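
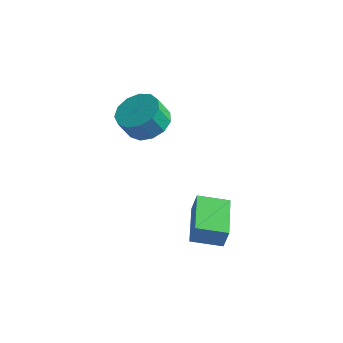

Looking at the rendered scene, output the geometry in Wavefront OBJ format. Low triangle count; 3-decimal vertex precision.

v 1.68 -1.72 -0.814
v 1.931 -1.72 0.164
v 0.72 -0.006 -0.569
v 0.971 -0.005 0.409
v 2.829 -1.035 -1.109
v 3.08 -1.034 -0.131
v 1.869 0.68 -0.864
v 2.12 0.68 0.114
v -2.378 1.684 2.245
v -1.425 1.354 2.396
v -1.729 0.927 3.385
v -2.682 1.256 3.235
v -1.449 1.884 2.617
v -1.753 1.456 3.606
v -1.769 2.35 2.72
v -2.073 1.923 3.71
v -2.282 2.605 2.672
v -2.586 2.178 3.662
v -2.826 2.567 2.489
v -3.129 2.14 3.479
v -3.227 2.249 2.229
v -3.531 1.822 3.218
v -3.359 1.751 1.973
v -3.663 1.324 2.963
v -3.179 1.232 1.804
v -3.483 0.805 2.794
v -2.745 0.856 1.775
v -3.049 0.429 2.765
v -2.195 0.743 1.895
v -2.499 0.316 2.885
v -1.702 0.929 2.127
v -2.006 0.501 3.116
f 2 4 1
f 5 2 1
f 1 4 3
f 3 5 1
f 2 8 4
f 6 2 5
f 6 8 2
f 4 8 3
f 7 5 3
f 3 8 7
f 7 6 5
f 8 6 7
f 10 9 13
f 10 13 11
f 11 13 14
f 11 14 12
f 13 9 15
f 13 15 14
f 14 15 16
f 14 16 12
f 15 9 17
f 15 17 16
f 16 17 18
f 16 18 12
f 17 9 19
f 17 19 18
f 18 19 20
f 18 20 12
f 19 9 21
f 19 21 20
f 20 21 22
f 20 22 12
f 21 9 23
f 21 23 22
f 22 23 24
f 22 24 12
f 23 9 25
f 23 25 24
f 24 25 26
f 24 26 12
f 25 9 27
f 25 27 26
f 26 27 28
f 26 28 12
f 27 9 29
f 27 29 28
f 28 29 30
f 28 30 12
f 29 9 31
f 29 31 30
f 30 31 32
f 30 32 12
f 31 9 10
f 31 10 32
f 32 10 11
f 32 11 12



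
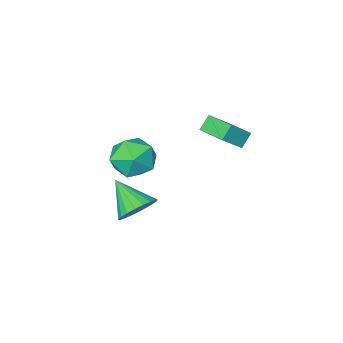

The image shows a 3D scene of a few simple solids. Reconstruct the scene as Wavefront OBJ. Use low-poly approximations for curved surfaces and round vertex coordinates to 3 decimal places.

v 2.291 1.072 2.85
v 3.387 0.71 2.489
v 1.993 -0.67 3.691
v 3.089 -1.032 3.33
v 2.983 -0.182 4.184
v 3.168 0.895 3.664
v 2.212 -0.855 2.516
v 2.397 0.222 1.996
v 3.338 -0.481 2.283
v 3.815 -0.065 3.313
v 1.565 0.105 2.867
v 2.042 0.521 3.897
v 1.88 -1.045 -1.554
v 2.74 -1.3 -2.099
v 2.16 -2.595 -0.386
v 2.903 -1.038 -1.79
v 2.889 -0.777 -1.44
v 2.7 -0.563 -1.11
v 2.369 -0.432 -0.856
v 1.954 -0.407 -0.723
v 1.526 -0.492 -0.734
v 1.159 -0.673 -0.886
v 0.917 -0.919 -1.154
v 0.841 -1.186 -1.491
v 0.945 -1.429 -1.838
v 1.21 -1.606 -2.137
v 1.591 -1.685 -2.334
v 2.022 -1.654 -2.397
v 2.429 -1.518 -2.313
v -3.572 -2.058 1.738
v -2.52 -2.095 2.661
v -3.746 -0.398 2.003
v -2.694 -0.435 2.926
v -2.966 -1.885 1.054
v -1.914 -1.922 1.977
v -3.14 -0.225 1.319
v -2.088 -0.262 2.242
f 1 12 6
f 1 6 2
f 1 2 8
f 1 8 11
f 1 11 12
f 2 6 10
f 6 12 5
f 12 11 3
f 11 8 7
f 8 2 9
f 4 10 5
f 4 5 3
f 4 3 7
f 4 7 9
f 4 9 10
f 5 10 6
f 3 5 12
f 7 3 11
f 9 7 8
f 10 9 2
f 14 13 16
f 14 16 15
f 16 13 17
f 16 17 15
f 17 13 18
f 17 18 15
f 18 13 19
f 18 19 15
f 19 13 20
f 19 20 15
f 20 13 21
f 20 21 15
f 21 13 22
f 21 22 15
f 22 13 23
f 22 23 15
f 23 13 24
f 23 24 15
f 24 13 25
f 24 25 15
f 25 13 26
f 25 26 15
f 26 13 27
f 26 27 15
f 27 13 28
f 27 28 15
f 28 13 29
f 28 29 15
f 29 13 14
f 29 14 15
f 31 33 30
f 34 31 30
f 30 33 32
f 32 34 30
f 31 37 33
f 35 31 34
f 35 37 31
f 33 37 32
f 36 34 32
f 32 37 36
f 36 35 34
f 37 35 36



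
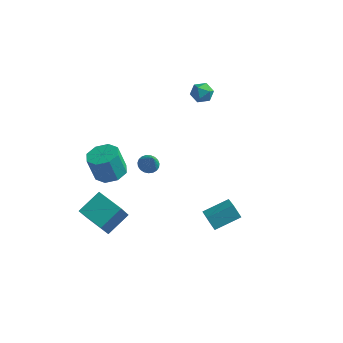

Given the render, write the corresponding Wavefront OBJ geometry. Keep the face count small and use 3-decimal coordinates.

v -1.476 -2.83 -0.13
v -0.816 -3.442 0.002
v -1.223 -3.562 1.483
v -1.884 -2.95 1.35
v -0.601 -2.789 0.114
v -1.008 -2.909 1.594
v -0.899 -2.16 0.083
v -1.306 -2.28 1.563
v -1.535 -1.924 -0.073
v -1.942 -2.043 1.407
v -2.137 -2.218 -0.263
v -2.544 -2.338 1.218
v -2.352 -2.871 -0.374
v -2.759 -2.991 1.106
v -2.054 -3.5 -0.343
v -2.461 -3.62 1.137
v -1.418 -3.737 -0.187
v -1.825 -3.856 1.293
v -2.833 -3.139 -4.298
v -2.834 -4.04 -2.881
v -2.196 -1.919 -3.522
v -2.197 -2.82 -2.105
v -1.323 -3.7 -4.655
v -1.324 -4.601 -3.238
v -0.686 -2.48 -3.879
v -0.687 -3.381 -2.462
v 3.93 -1.785 -4.083
v 3.422 -1.614 -3.397
v 3.23 -0.622 -4.891
v 2.722 -0.451 -4.206
v 5.018 -0.749 -3.534
v 4.51 -0.578 -2.849
v 4.318 0.414 -4.343
v 3.81 0.585 -3.657
v 0.515 3.845 2.34
v 0.929 4.263 1.953
v 1.191 2.957 2.107
v 1.605 3.375 1.72
v 1.582 3.453 2.419
v 1.164 4.001 2.564
v 0.956 3.219 1.496
v 0.538 3.767 1.641
v 1.202 3.876 1.431
v 1.589 4.02 2.002
v 0.531 3.2 2.058
v 0.918 3.344 2.629
v 0.45 -2.369 0.853
v 0.985 -2.253 0.662
v 0.89 -2.771 1.847
v 0.926 -2.047 0.772
v 0.783 -1.896 0.896
v 0.584 -1.827 1.013
v 0.361 -1.852 1.101
v 0.153 -1.966 1.147
v -0.003 -2.15 1.142
v -0.081 -2.371 1.086
v -0.067 -2.592 0.991
v 0.036 -2.775 0.871
v 0.211 -2.887 0.749
v 0.427 -2.909 0.644
v 0.647 -2.838 0.575
v 0.833 -2.686 0.555
v 0.953 -2.479 0.585
f 2 1 5
f 2 5 3
f 3 5 6
f 3 6 4
f 5 1 7
f 5 7 6
f 6 7 8
f 6 8 4
f 7 1 9
f 7 9 8
f 8 9 10
f 8 10 4
f 9 1 11
f 9 11 10
f 10 11 12
f 10 12 4
f 11 1 13
f 11 13 12
f 12 13 14
f 12 14 4
f 13 1 15
f 13 15 14
f 14 15 16
f 14 16 4
f 15 1 17
f 15 17 16
f 16 17 18
f 16 18 4
f 17 1 2
f 17 2 18
f 18 2 3
f 18 3 4
f 20 22 19
f 23 20 19
f 19 22 21
f 21 23 19
f 20 26 22
f 24 20 23
f 24 26 20
f 22 26 21
f 25 23 21
f 21 26 25
f 25 24 23
f 26 24 25
f 28 30 27
f 31 28 27
f 27 30 29
f 29 31 27
f 28 34 30
f 32 28 31
f 32 34 28
f 30 34 29
f 33 31 29
f 29 34 33
f 33 32 31
f 34 32 33
f 35 46 40
f 35 40 36
f 35 36 42
f 35 42 45
f 35 45 46
f 36 40 44
f 40 46 39
f 46 45 37
f 45 42 41
f 42 36 43
f 38 44 39
f 38 39 37
f 38 37 41
f 38 41 43
f 38 43 44
f 39 44 40
f 37 39 46
f 41 37 45
f 43 41 42
f 44 43 36
f 48 47 50
f 48 50 49
f 50 47 51
f 50 51 49
f 51 47 52
f 51 52 49
f 52 47 53
f 52 53 49
f 53 47 54
f 53 54 49
f 54 47 55
f 54 55 49
f 55 47 56
f 55 56 49
f 56 47 57
f 56 57 49
f 57 47 58
f 57 58 49
f 58 47 59
f 58 59 49
f 59 47 60
f 59 60 49
f 60 47 61
f 60 61 49
f 61 47 62
f 61 62 49
f 62 47 63
f 62 63 49
f 63 47 48
f 63 48 49



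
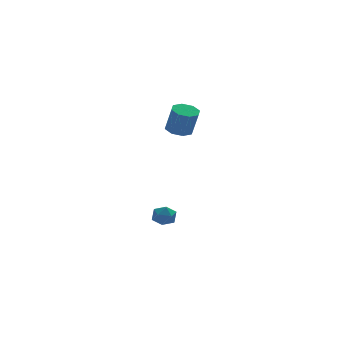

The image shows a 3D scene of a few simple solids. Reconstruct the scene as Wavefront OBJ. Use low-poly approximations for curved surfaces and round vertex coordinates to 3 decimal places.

v -0.202 -3.377 2.286
v 0.52 -3.342 2.18
v 0.743 -3.769 3.569
v 0.022 -3.803 3.674
v 0.307 -2.859 2.363
v 0.53 -3.286 3.752
v -0.204 -2.679 2.5
v 0.02 -3.106 3.889
v -0.713 -2.908 2.512
v -0.49 -3.335 3.901
v -0.923 -3.411 2.391
v -0.7 -3.838 3.78
v -0.71 -3.894 2.208
v -0.487 -4.321 3.597
v -0.2 -4.074 2.071
v 0.024 -4.501 3.46
v 0.31 -3.845 2.059
v 0.533 -4.272 3.448
v -1.293 -2.676 -3.272
v -1.077 -2.369 -3.856
v -0.623 -3.551 -3.484
v -0.407 -3.244 -4.068
v -0.228 -2.982 -3.451
v -0.642 -2.441 -3.32
v -1.058 -3.479 -4.02
v -1.472 -2.938 -3.889
v -0.932 -2.865 -4.318
v -0.418 -2.558 -3.966
v -1.282 -3.362 -3.374
v -0.768 -3.055 -3.022
f 2 1 5
f 2 5 3
f 3 5 6
f 3 6 4
f 5 1 7
f 5 7 6
f 6 7 8
f 6 8 4
f 7 1 9
f 7 9 8
f 8 9 10
f 8 10 4
f 9 1 11
f 9 11 10
f 10 11 12
f 10 12 4
f 11 1 13
f 11 13 12
f 12 13 14
f 12 14 4
f 13 1 15
f 13 15 14
f 14 15 16
f 14 16 4
f 15 1 17
f 15 17 16
f 16 17 18
f 16 18 4
f 17 1 2
f 17 2 18
f 18 2 3
f 18 3 4
f 19 30 24
f 19 24 20
f 19 20 26
f 19 26 29
f 19 29 30
f 20 24 28
f 24 30 23
f 30 29 21
f 29 26 25
f 26 20 27
f 22 28 23
f 22 23 21
f 22 21 25
f 22 25 27
f 22 27 28
f 23 28 24
f 21 23 30
f 25 21 29
f 27 25 26
f 28 27 20



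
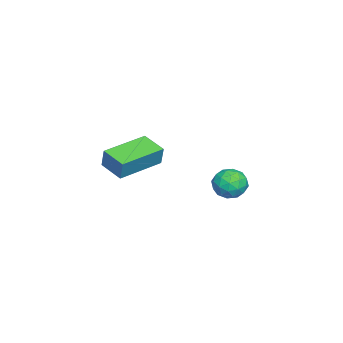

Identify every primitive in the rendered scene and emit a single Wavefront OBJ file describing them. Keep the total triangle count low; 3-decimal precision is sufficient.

v 0.067 -3.969 2.763
v 0.268 -3.814 3.595
v 0.642 -3.094 2.461
v 0.844 -2.939 3.293
v 1.636 -5.061 2.587
v 1.838 -4.906 3.419
v 2.212 -4.186 2.285
v 2.413 -4.031 3.117
v 3.521 0.744 3.251
v 4.109 0.864 3.578
v 3.671 -0.344 3.382
v 4.259 -0.224 3.709
v 3.664 -0.055 4.002
v 3.572 0.617 3.92
v 4.208 -0.097 3.04
v 4.116 0.575 2.958
v 4.534 0.345 3.447
v 4.198 0.37 4.042
v 3.582 0.15 2.918
v 3.246 0.175 3.513
v 3.802 0.899 3.403
v 3.978 -0.379 3.557
v 3.629 -0.28 3.729
v 3.974 -0.21 3.921
v 3.486 0.754 3.604
v 3.832 0.825 3.796
v 3.57 0.285 4.045
v 3.948 -0.305 3.164
v 4.294 -0.234 3.356
v 3.806 0.73 3.039
v 4.151 0.8 3.231
v 4.21 0.235 2.915
v 4.397 0.665 3.518
v 4.485 0.025 3.596
v 4.455 0.1 3.202
v 4.401 0.495 3.154
v 4.2 0.68 3.868
v 4.288 0.041 3.945
v 3.938 0.14 4.117
v 3.884 0.535 4.069
v 4.449 0.375 3.791
v 3.492 0.479 3.015
v 3.58 -0.16 3.092
v 3.896 -0.015 2.891
v 3.842 0.38 2.843
v 3.295 0.495 3.364
v 3.383 -0.145 3.442
v 3.379 0.025 3.806
v 3.325 0.42 3.758
v 3.331 0.145 3.169
f 2 4 1
f 5 2 1
f 1 4 3
f 3 5 1
f 2 8 4
f 6 2 5
f 6 8 2
f 4 8 3
f 7 5 3
f 3 8 7
f 7 6 5
f 8 6 7
f 9 46 25
f 46 20 49
f 25 49 14
f 46 49 25
f 9 25 21
f 25 14 26
f 21 26 10
f 25 26 21
f 9 21 30
f 21 10 31
f 30 31 16
f 21 31 30
f 9 30 42
f 30 16 45
f 42 45 19
f 30 45 42
f 9 42 46
f 42 19 50
f 46 50 20
f 42 50 46
f 10 26 37
f 26 14 40
f 37 40 18
f 26 40 37
f 14 49 27
f 49 20 48
f 27 48 13
f 49 48 27
f 20 50 47
f 50 19 43
f 47 43 11
f 50 43 47
f 19 45 44
f 45 16 32
f 44 32 15
f 45 32 44
f 16 31 36
f 31 10 33
f 36 33 17
f 31 33 36
f 12 38 24
f 38 18 39
f 24 39 13
f 38 39 24
f 12 24 22
f 24 13 23
f 22 23 11
f 24 23 22
f 12 22 29
f 22 11 28
f 29 28 15
f 22 28 29
f 12 29 34
f 29 15 35
f 34 35 17
f 29 35 34
f 12 34 38
f 34 17 41
f 38 41 18
f 34 41 38
f 13 39 27
f 39 18 40
f 27 40 14
f 39 40 27
f 11 23 47
f 23 13 48
f 47 48 20
f 23 48 47
f 15 28 44
f 28 11 43
f 44 43 19
f 28 43 44
f 17 35 36
f 35 15 32
f 36 32 16
f 35 32 36
f 18 41 37
f 41 17 33
f 37 33 10
f 41 33 37



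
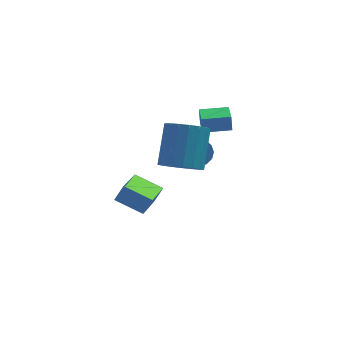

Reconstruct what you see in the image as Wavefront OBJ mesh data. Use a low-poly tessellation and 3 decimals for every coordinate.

v 1.086 3.144 0.025
v 1.045 3.215 0.831
v 1.117 4.12 -0.059
v 1.076 4.191 0.747
v 2.364 3.109 0.093
v 2.323 3.18 0.899
v 2.395 4.085 0.009
v 2.354 4.156 0.815
v 0.771 3.885 -1.697
v 1.441 4.045 -1.427
v 1.359 2.276 -0.173
v 0.689 2.115 -0.443
v 1.219 4.211 -1.207
v 1.136 2.442 0.047
v 0.894 4.303 -1.099
v 0.812 2.534 0.155
v 0.541 4.298 -1.128
v 0.459 2.529 0.126
v 0.241 4.199 -1.288
v 0.158 2.43 -0.034
v 0.062 4.028 -1.541
v -0.02 2.259 -0.287
v 0.046 3.824 -1.83
v -0.037 2.055 -0.576
v 0.196 3.634 -2.089
v 0.113 1.865 -0.835
v 0.477 3.501 -2.257
v 0.395 1.732 -1.003
v 0.826 3.456 -2.298
v 0.744 1.687 -1.044
v 1.163 3.509 -2.201
v 1.08 1.74 -0.946
v 1.409 3.649 -1.988
v 1.327 1.88 -0.734
v 1.51 3.842 -1.709
v 1.427 2.073 -0.455
v -2.801 2.313 -3.398
v -2.384 2.459 -2.648
v -2.141 4.085 -4.109
v -1.724 4.231 -3.36
v -1.636 1.669 -3.92
v -1.219 1.815 -3.171
v -0.976 3.441 -4.632
v -0.559 3.587 -3.882
v -0.221 0.137 0.251
v 0.701 -0.165 0.243
v 1.142 1.14 1.801
v 0.221 1.443 1.809
v 0.706 0.165 -0.035
v 1.147 1.47 1.523
v 0.527 0.49 -0.256
v 0.969 1.795 1.302
v 0.201 0.745 -0.377
v 0.642 2.05 1.181
v -0.21 0.879 -0.374
v 0.232 2.185 1.184
v -0.622 0.867 -0.247
v -0.181 2.172 1.312
v -0.955 0.71 -0.021
v -0.514 2.015 1.537
v -1.142 0.44 0.259
v -0.701 1.745 1.817
v -1.147 0.11 0.537
v -0.706 1.415 2.095
v -0.969 -0.215 0.758
v -0.527 1.09 2.316
v -0.642 -0.47 0.879
v -0.201 0.835 2.437
v -0.232 -0.605 0.876
v 0.21 0.701 2.434
v 0.181 -0.592 0.748
v 0.622 0.713 2.307
v 0.514 -0.435 0.523
v 0.955 0.87 2.081
f 2 4 1
f 5 2 1
f 1 4 3
f 3 5 1
f 2 8 4
f 6 2 5
f 6 8 2
f 4 8 3
f 7 5 3
f 3 8 7
f 7 6 5
f 8 6 7
f 10 9 13
f 10 13 11
f 11 13 14
f 11 14 12
f 13 9 15
f 13 15 14
f 14 15 16
f 14 16 12
f 15 9 17
f 15 17 16
f 16 17 18
f 16 18 12
f 17 9 19
f 17 19 18
f 18 19 20
f 18 20 12
f 19 9 21
f 19 21 20
f 20 21 22
f 20 22 12
f 21 9 23
f 21 23 22
f 22 23 24
f 22 24 12
f 23 9 25
f 23 25 24
f 24 25 26
f 24 26 12
f 25 9 27
f 25 27 26
f 26 27 28
f 26 28 12
f 27 9 29
f 27 29 28
f 28 29 30
f 28 30 12
f 29 9 31
f 29 31 30
f 30 31 32
f 30 32 12
f 31 9 33
f 31 33 32
f 32 33 34
f 32 34 12
f 33 9 35
f 33 35 34
f 34 35 36
f 34 36 12
f 35 9 10
f 35 10 36
f 36 10 11
f 36 11 12
f 38 40 37
f 41 38 37
f 37 40 39
f 39 41 37
f 38 44 40
f 42 38 41
f 42 44 38
f 40 44 39
f 43 41 39
f 39 44 43
f 43 42 41
f 44 42 43
f 46 45 49
f 46 49 47
f 47 49 50
f 47 50 48
f 49 45 51
f 49 51 50
f 50 51 52
f 50 52 48
f 51 45 53
f 51 53 52
f 52 53 54
f 52 54 48
f 53 45 55
f 53 55 54
f 54 55 56
f 54 56 48
f 55 45 57
f 55 57 56
f 56 57 58
f 56 58 48
f 57 45 59
f 57 59 58
f 58 59 60
f 58 60 48
f 59 45 61
f 59 61 60
f 60 61 62
f 60 62 48
f 61 45 63
f 61 63 62
f 62 63 64
f 62 64 48
f 63 45 65
f 63 65 64
f 64 65 66
f 64 66 48
f 65 45 67
f 65 67 66
f 66 67 68
f 66 68 48
f 67 45 69
f 67 69 68
f 68 69 70
f 68 70 48
f 69 45 71
f 69 71 70
f 70 71 72
f 70 72 48
f 71 45 73
f 71 73 72
f 72 73 74
f 72 74 48
f 73 45 46
f 73 46 74
f 74 46 47
f 74 47 48



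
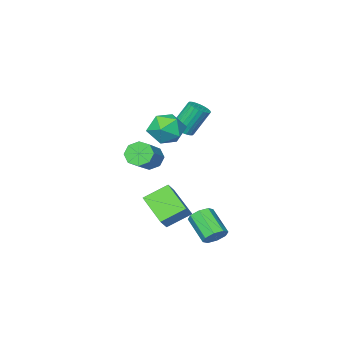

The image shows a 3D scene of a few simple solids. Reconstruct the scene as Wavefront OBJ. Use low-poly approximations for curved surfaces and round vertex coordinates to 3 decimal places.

v 1.282 3.079 -3.94
v 1.909 2.813 -4.228
v 1.786 1.375 -3.168
v 1.158 1.641 -2.88
v 2 3.139 -3.774
v 1.877 1.702 -2.715
v 1.67 3.43 -3.417
v 1.547 1.993 -2.358
v 1.113 3.516 -3.367
v 0.99 2.078 -2.307
v 0.654 3.345 -3.652
v 0.531 1.907 -2.592
v 0.563 3.018 -4.105
v 0.44 1.581 -3.046
v 0.893 2.727 -4.462
v 0.77 1.29 -3.403
v 1.45 2.642 -4.513
v 1.327 1.204 -3.453
v 2.558 1.681 3.195
v 3.277 1.012 2.646
v 1.943 0.248 4.134
v 2.662 -0.421 3.585
v 3.048 0.337 4.321
v 3.429 1.223 3.741
v 1.791 0.037 3.039
v 2.172 0.923 2.459
v 2.803 -0.003 2.55
v 3.58 0.182 3.342
v 1.64 1.078 3.438
v 2.417 1.263 4.23
v 0.705 -3.475 -0.686
v 0.991 -3.109 -1.398
v 2.301 -2.279 -0.446
v 2.015 -2.645 0.266
v 0.542 -2.748 -1.095
v 1.852 -1.918 -0.143
v 0.189 -2.813 -0.553
v 1.499 -1.983 0.399
v 0.138 -3.266 -0.088
v 1.448 -2.436 0.864
v 0.419 -3.841 0.026
v 1.729 -3.011 0.978
v 0.868 -4.202 -0.277
v 2.178 -3.372 0.675
v 1.221 -4.137 -0.819
v 2.531 -3.307 0.133
v 1.272 -3.684 -1.284
v 2.582 -2.854 -0.332
v -0.191 -1.713 1.813
v 0.242 -2.133 2.148
v -0.556 -1.667 3.762
v -0.989 -1.247 3.427
v 0.38 -1.902 2.15
v -0.417 -1.436 3.764
v 0.432 -1.642 2.1
v -0.365 -1.177 3.715
v 0.389 -1.394 2.007
v -0.409 -0.928 3.622
v 0.257 -1.193 1.884
v -0.54 -0.728 3.499
v 0.057 -1.072 1.751
v -0.74 -0.606 3.365
v -0.18 -1.049 1.626
v -0.978 -0.583 3.241
v -0.42 -1.126 1.531
v -1.217 -0.66 3.145
v -0.624 -1.293 1.478
v -1.422 -0.827 3.092
v -0.763 -1.524 1.476
v -1.56 -1.058 3.09
v -0.815 -1.783 1.525
v -1.612 -1.318 3.14
v -0.771 -2.032 1.618
v -1.569 -1.566 3.233
v -0.64 -2.232 1.741
v -1.437 -1.767 3.356
v -0.44 -2.354 1.875
v -1.237 -1.888 3.489
v -0.202 -2.377 1.999
v -1 -1.911 3.614
v 0.037 -2.3 2.095
v -0.76 -1.834 3.709
v 2.334 2.46 -2.179
v 2.106 0.606 -1.219
v 2.921 2.733 -1.511
v 2.693 0.879 -0.551
v 3.547 1.881 -3.009
v 3.319 0.027 -2.049
v 4.134 2.154 -2.341
v 3.906 0.3 -1.381
f 2 1 5
f 2 5 3
f 3 5 6
f 3 6 4
f 5 1 7
f 5 7 6
f 6 7 8
f 6 8 4
f 7 1 9
f 7 9 8
f 8 9 10
f 8 10 4
f 9 1 11
f 9 11 10
f 10 11 12
f 10 12 4
f 11 1 13
f 11 13 12
f 12 13 14
f 12 14 4
f 13 1 15
f 13 15 14
f 14 15 16
f 14 16 4
f 15 1 17
f 15 17 16
f 16 17 18
f 16 18 4
f 17 1 2
f 17 2 18
f 18 2 3
f 18 3 4
f 19 30 24
f 19 24 20
f 19 20 26
f 19 26 29
f 19 29 30
f 20 24 28
f 24 30 23
f 30 29 21
f 29 26 25
f 26 20 27
f 22 28 23
f 22 23 21
f 22 21 25
f 22 25 27
f 22 27 28
f 23 28 24
f 21 23 30
f 25 21 29
f 27 25 26
f 28 27 20
f 32 31 35
f 32 35 33
f 33 35 36
f 33 36 34
f 35 31 37
f 35 37 36
f 36 37 38
f 36 38 34
f 37 31 39
f 37 39 38
f 38 39 40
f 38 40 34
f 39 31 41
f 39 41 40
f 40 41 42
f 40 42 34
f 41 31 43
f 41 43 42
f 42 43 44
f 42 44 34
f 43 31 45
f 43 45 44
f 44 45 46
f 44 46 34
f 45 31 47
f 45 47 46
f 46 47 48
f 46 48 34
f 47 31 32
f 47 32 48
f 48 32 33
f 48 33 34
f 50 49 53
f 50 53 51
f 51 53 54
f 51 54 52
f 53 49 55
f 53 55 54
f 54 55 56
f 54 56 52
f 55 49 57
f 55 57 56
f 56 57 58
f 56 58 52
f 57 49 59
f 57 59 58
f 58 59 60
f 58 60 52
f 59 49 61
f 59 61 60
f 60 61 62
f 60 62 52
f 61 49 63
f 61 63 62
f 62 63 64
f 62 64 52
f 63 49 65
f 63 65 64
f 64 65 66
f 64 66 52
f 65 49 67
f 65 67 66
f 66 67 68
f 66 68 52
f 67 49 69
f 67 69 68
f 68 69 70
f 68 70 52
f 69 49 71
f 69 71 70
f 70 71 72
f 70 72 52
f 71 49 73
f 71 73 72
f 72 73 74
f 72 74 52
f 73 49 75
f 73 75 74
f 74 75 76
f 74 76 52
f 75 49 77
f 75 77 76
f 76 77 78
f 76 78 52
f 77 49 79
f 77 79 78
f 78 79 80
f 78 80 52
f 79 49 81
f 79 81 80
f 80 81 82
f 80 82 52
f 81 49 50
f 81 50 82
f 82 50 51
f 82 51 52
f 84 86 83
f 87 84 83
f 83 86 85
f 85 87 83
f 84 90 86
f 88 84 87
f 88 90 84
f 86 90 85
f 89 87 85
f 85 90 89
f 89 88 87
f 90 88 89



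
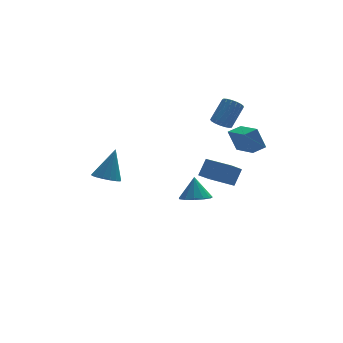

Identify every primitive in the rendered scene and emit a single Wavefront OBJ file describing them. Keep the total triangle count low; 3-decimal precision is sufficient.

v 2.693 -0.832 1.895
v 2.301 -0.52 3.127
v 2.363 0.796 1.377
v 1.971 1.108 2.609
v 3.489 -0.608 2.091
v 3.097 -0.296 3.323
v 3.159 1.02 1.573
v 2.767 1.332 2.805
v 0.907 3.259 -3.39
v 1.562 2.63 -3.187
v 0.993 3.781 -2.05
v 1.813 3.053 -3.368
v 1.777 3.541 -3.556
v 1.465 3.939 -3.691
v 0.975 4.121 -3.73
v 0.464 4.03 -3.662
v 0.093 3.694 -3.507
v -0.019 3.219 -3.315
v 0.162 2.758 -3.146
v 0.58 2.455 -3.055
v 1.102 2.407 -3.07
v 2.403 3.504 2.026
v 2.878 3.546 1.599
v 3.792 4.258 2.687
v 3.317 4.216 3.114
v 2.721 3.807 1.56
v 3.636 4.519 2.649
v 2.491 3.998 1.628
v 3.406 4.71 2.717
v 2.241 4.076 1.787
v 3.156 4.788 2.876
v 2.028 4.023 2.001
v 2.943 4.735 3.089
v 1.901 3.851 2.22
v 2.816 4.563 3.309
v 1.889 3.599 2.395
v 2.803 4.311 3.484
v 1.994 3.326 2.485
v 2.909 4.038 3.574
v 2.193 3.094 2.47
v 3.108 3.806 3.559
v 2.44 2.955 2.353
v 3.355 3.667 3.442
v 2.679 2.943 2.161
v 3.593 3.655 3.25
v 2.854 3.058 1.938
v 3.768 3.77 3.027
v 2.926 3.276 1.735
v 3.84 3.988 2.824
v 2.63 1.854 -1.963
v 1.9 1.431 -1.337
v 1.677 3.342 -2.068
v 0.947 2.919 -1.442
v 3.193 2.281 -1.018
v 2.463 1.858 -0.392
v 2.24 3.769 -1.123
v 1.51 3.346 -0.497
v -4.261 2.567 -0.638
v -3.545 2.777 -0.978
v -3.579 3.113 1.138
v -3.758 3.106 -0.997
v -4.086 3.312 -0.934
v -4.455 3.347 -0.803
v -4.779 3.204 -0.635
v -4.984 2.914 -0.467
v -5.024 2.546 -0.339
v -4.889 2.182 -0.279
v -4.611 1.907 -0.301
v -4.252 1.783 -0.401
v -3.895 1.838 -0.555
v -3.623 2.061 -0.729
v -3.496 2.4 -0.881
f 2 4 1
f 5 2 1
f 1 4 3
f 3 5 1
f 2 8 4
f 6 2 5
f 6 8 2
f 4 8 3
f 7 5 3
f 3 8 7
f 7 6 5
f 8 6 7
f 10 9 12
f 10 12 11
f 12 9 13
f 12 13 11
f 13 9 14
f 13 14 11
f 14 9 15
f 14 15 11
f 15 9 16
f 15 16 11
f 16 9 17
f 16 17 11
f 17 9 18
f 17 18 11
f 18 9 19
f 18 19 11
f 19 9 20
f 19 20 11
f 20 9 21
f 20 21 11
f 21 9 10
f 21 10 11
f 23 22 26
f 23 26 24
f 24 26 27
f 24 27 25
f 26 22 28
f 26 28 27
f 27 28 29
f 27 29 25
f 28 22 30
f 28 30 29
f 29 30 31
f 29 31 25
f 30 22 32
f 30 32 31
f 31 32 33
f 31 33 25
f 32 22 34
f 32 34 33
f 33 34 35
f 33 35 25
f 34 22 36
f 34 36 35
f 35 36 37
f 35 37 25
f 36 22 38
f 36 38 37
f 37 38 39
f 37 39 25
f 38 22 40
f 38 40 39
f 39 40 41
f 39 41 25
f 40 22 42
f 40 42 41
f 41 42 43
f 41 43 25
f 42 22 44
f 42 44 43
f 43 44 45
f 43 45 25
f 44 22 46
f 44 46 45
f 45 46 47
f 45 47 25
f 46 22 48
f 46 48 47
f 47 48 49
f 47 49 25
f 48 22 23
f 48 23 49
f 49 23 24
f 49 24 25
f 51 53 50
f 54 51 50
f 50 53 52
f 52 54 50
f 51 57 53
f 55 51 54
f 55 57 51
f 53 57 52
f 56 54 52
f 52 57 56
f 56 55 54
f 57 55 56
f 59 58 61
f 59 61 60
f 61 58 62
f 61 62 60
f 62 58 63
f 62 63 60
f 63 58 64
f 63 64 60
f 64 58 65
f 64 65 60
f 65 58 66
f 65 66 60
f 66 58 67
f 66 67 60
f 67 58 68
f 67 68 60
f 68 58 69
f 68 69 60
f 69 58 70
f 69 70 60
f 70 58 71
f 70 71 60
f 71 58 72
f 71 72 60
f 72 58 59
f 72 59 60



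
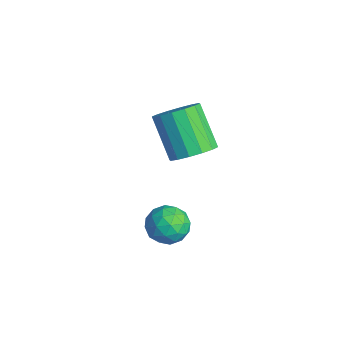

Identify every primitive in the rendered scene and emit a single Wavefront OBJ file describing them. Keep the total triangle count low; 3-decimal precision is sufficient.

v -3.103 -0.982 1.948
v -2.35 -0.955 2.605
v -3.743 -1.111 4.209
v -4.497 -1.138 3.552
v -2.485 -0.46 2.536
v -3.879 -0.616 4.14
v -2.786 -0.105 2.309
v -4.18 -0.261 3.913
v -3.172 0.015 1.986
v -4.565 -0.141 3.589
v -3.54 -0.132 1.652
v -4.933 -0.289 3.256
v -3.79 -0.507 1.398
v -5.183 -0.663 3.002
v -3.857 -1.009 1.291
v -5.25 -1.165 2.895
v -3.721 -1.504 1.36
v -5.115 -1.66 2.964
v -3.42 -1.859 1.587
v -4.814 -2.015 3.191
v -3.035 -1.979 1.911
v -4.428 -2.135 3.514
v -2.667 -1.831 2.244
v -4.06 -1.988 3.848
v -2.417 -1.457 2.498
v -3.81 -1.613 4.102
v 0.689 -2.802 1.163
v 1.09 -3.435 1.668
v -0.57 -3.545 1.232
v -0.169 -4.178 1.737
v -0.312 -3.352 2.077
v 0.466 -2.893 2.034
v 0.054 -4.087 0.866
v 0.832 -3.628 0.823
v 0.698 -4.229 1.485
v 0.471 -3.776 2.233
v 0.049 -3.204 0.667
v -0.178 -2.751 1.415
v 1 -3.054 1.409
v -0.48 -3.926 1.491
v -0.564 -3.441 1.69
v -0.328 -3.813 1.987
v 0.633 -2.735 1.625
v 0.869 -3.107 1.922
v 0.045 -3.058 2.162
v -0.349 -3.873 0.978
v -0.113 -4.245 1.275
v 0.848 -3.167 0.913
v 1.084 -3.539 1.21
v 0.475 -3.922 0.738
v 1.005 -3.892 1.598
v 0.265 -4.329 1.639
v 0.397 -4.275 1.127
v 0.854 -4.005 1.102
v 0.872 -3.626 2.039
v 0.132 -4.062 2.079
v 0.048 -3.577 2.279
v 0.505 -3.307 2.254
v 0.642 -4.092 1.931
v 0.388 -2.918 0.821
v -0.352 -3.354 0.861
v 0.015 -3.673 0.646
v 0.472 -3.403 0.621
v 0.255 -2.651 1.261
v -0.485 -3.088 1.302
v -0.334 -2.975 1.798
v 0.123 -2.705 1.773
v -0.122 -2.888 0.969
f 2 1 5
f 2 5 3
f 3 5 6
f 3 6 4
f 5 1 7
f 5 7 6
f 6 7 8
f 6 8 4
f 7 1 9
f 7 9 8
f 8 9 10
f 8 10 4
f 9 1 11
f 9 11 10
f 10 11 12
f 10 12 4
f 11 1 13
f 11 13 12
f 12 13 14
f 12 14 4
f 13 1 15
f 13 15 14
f 14 15 16
f 14 16 4
f 15 1 17
f 15 17 16
f 16 17 18
f 16 18 4
f 17 1 19
f 17 19 18
f 18 19 20
f 18 20 4
f 19 1 21
f 19 21 20
f 20 21 22
f 20 22 4
f 21 1 23
f 21 23 22
f 22 23 24
f 22 24 4
f 23 1 25
f 23 25 24
f 24 25 26
f 24 26 4
f 25 1 2
f 25 2 26
f 26 2 3
f 26 3 4
f 27 64 43
f 64 38 67
f 43 67 32
f 64 67 43
f 27 43 39
f 43 32 44
f 39 44 28
f 43 44 39
f 27 39 48
f 39 28 49
f 48 49 34
f 39 49 48
f 27 48 60
f 48 34 63
f 60 63 37
f 48 63 60
f 27 60 64
f 60 37 68
f 64 68 38
f 60 68 64
f 28 44 55
f 44 32 58
f 55 58 36
f 44 58 55
f 32 67 45
f 67 38 66
f 45 66 31
f 67 66 45
f 38 68 65
f 68 37 61
f 65 61 29
f 68 61 65
f 37 63 62
f 63 34 50
f 62 50 33
f 63 50 62
f 34 49 54
f 49 28 51
f 54 51 35
f 49 51 54
f 30 56 42
f 56 36 57
f 42 57 31
f 56 57 42
f 30 42 40
f 42 31 41
f 40 41 29
f 42 41 40
f 30 40 47
f 40 29 46
f 47 46 33
f 40 46 47
f 30 47 52
f 47 33 53
f 52 53 35
f 47 53 52
f 30 52 56
f 52 35 59
f 56 59 36
f 52 59 56
f 31 57 45
f 57 36 58
f 45 58 32
f 57 58 45
f 29 41 65
f 41 31 66
f 65 66 38
f 41 66 65
f 33 46 62
f 46 29 61
f 62 61 37
f 46 61 62
f 35 53 54
f 53 33 50
f 54 50 34
f 53 50 54
f 36 59 55
f 59 35 51
f 55 51 28
f 59 51 55



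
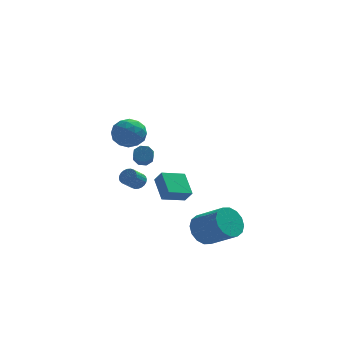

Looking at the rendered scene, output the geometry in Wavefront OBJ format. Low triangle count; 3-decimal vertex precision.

v -0.782 1.951 -3.756
v -1.175 3.405 -2.826
v -1.208 2.325 -4.519
v -1.601 3.778 -3.588
v 0.621 2.622 -4.212
v 0.228 4.075 -3.281
v 0.195 2.995 -4.974
v -0.198 4.449 -4.044
v -2.58 3.316 -3.478
v -2.226 3.511 -3.021
v -2.825 2.879 -2.286
v -3.18 2.684 -2.742
v -2.398 3.676 -3.02
v -2.997 3.043 -2.285
v -2.598 3.785 -3.088
v -3.197 3.153 -2.353
v -2.795 3.824 -3.216
v -3.394 3.191 -2.481
v -2.96 3.785 -3.383
v -3.559 3.152 -2.648
v -3.066 3.675 -3.565
v -3.665 3.042 -2.83
v -3.099 3.51 -3.734
v -3.698 2.877 -2.999
v -3.053 3.316 -3.863
v -3.652 2.683 -3.128
v -2.935 3.121 -3.934
v -3.534 2.489 -3.199
v -2.763 2.957 -3.935
v -3.362 2.324 -3.2
v -2.563 2.847 -3.867
v -3.162 2.215 -3.132
v -2.366 2.809 -3.739
v -2.965 2.176 -3.004
v -2.201 2.848 -3.572
v -2.8 2.215 -2.837
v -2.095 2.958 -3.39
v -2.694 2.325 -2.655
v -2.062 3.123 -3.221
v -2.661 2.49 -2.486
v -2.108 3.317 -3.092
v -2.707 2.684 -2.357
v -4.107 -1.9 2.968
v -3.428 -1.58 2.217
v -2.812 -2.64 3.823
v -2.133 -2.32 3.072
v -2.587 -1.607 3.715
v -3.387 -1.15 3.187
v -2.853 -3.07 2.853
v -3.653 -2.613 2.325
v -2.653 -2.303 2.146
v -2.488 -1.4 2.679
v -3.752 -2.82 3.361
v -3.587 -1.917 3.894
v -3.881 -1.675 2.518
v -2.359 -2.545 3.522
v -2.626 -2.126 3.901
v -2.227 -1.938 3.459
v -3.857 -1.423 3.088
v -3.458 -1.235 2.646
v -2.964 -1.251 3.527
v -2.782 -2.985 3.394
v -2.383 -2.797 2.952
v -4.013 -2.282 2.581
v -3.614 -2.094 2.139
v -3.276 -2.969 2.513
v -3.026 -1.912 2.034
v -2.266 -2.347 2.536
v -2.689 -2.788 2.408
v -3.159 -2.519 2.097
v -2.93 -1.381 2.347
v -2.169 -1.816 2.85
v -2.436 -1.397 3.228
v -2.906 -1.128 2.918
v -2.474 -1.806 2.305
v -4.071 -2.404 3.19
v -3.31 -2.839 3.693
v -3.334 -3.092 3.122
v -3.804 -2.823 2.812
v -3.974 -1.873 3.504
v -3.214 -2.308 4.006
v -3.081 -1.701 3.943
v -3.551 -1.432 3.632
v -3.766 -2.414 3.735
v 0.998 -3.087 -4.21
v 1.383 -3.554 -5.105
v 2.787 -4.62 -3.944
v 2.402 -4.153 -3.05
v 1.686 -3.088 -5.043
v 3.09 -4.154 -3.883
v 1.804 -2.622 -4.758
v 3.208 -3.687 -3.598
v 1.707 -2.28 -4.326
v 3.11 -3.346 -3.166
v 1.419 -2.155 -3.863
v 2.823 -3.221 -2.703
v 1.019 -2.28 -3.494
v 2.423 -3.345 -2.333
v 0.613 -2.62 -3.316
v 2.017 -3.686 -2.155
v 0.31 -3.086 -3.377
v 1.714 -4.152 -2.217
v 0.192 -3.553 -3.662
v 1.596 -4.618 -2.502
v 0.29 -3.894 -4.094
v 1.693 -4.96 -2.934
v 0.577 -4.019 -4.557
v 1.981 -5.085 -3.397
v 0.977 -3.895 -4.927
v 2.381 -4.96 -3.766
v -2.261 2.201 -0.965
v -1.954 2.528 -0.538
v -1.972 1.486 0.273
v -2.279 1.159 -0.155
v -2.425 2.57 -0.494
v -2.442 1.528 0.316
v -2.8 2.395 -0.727
v -2.817 1.354 0.083
v -2.859 2.107 -1.099
v -2.877 1.065 -0.289
v -2.568 1.874 -1.393
v -2.586 0.832 -0.582
v -2.098 1.832 -1.436
v -2.115 0.79 -0.626
v -1.723 2.006 -1.203
v -1.74 0.965 -0.393
v -1.663 2.295 -0.831
v -1.681 1.253 -0.021
f 2 4 1
f 5 2 1
f 1 4 3
f 3 5 1
f 2 8 4
f 6 2 5
f 6 8 2
f 4 8 3
f 7 5 3
f 3 8 7
f 7 6 5
f 8 6 7
f 10 9 13
f 10 13 11
f 11 13 14
f 11 14 12
f 13 9 15
f 13 15 14
f 14 15 16
f 14 16 12
f 15 9 17
f 15 17 16
f 16 17 18
f 16 18 12
f 17 9 19
f 17 19 18
f 18 19 20
f 18 20 12
f 19 9 21
f 19 21 20
f 20 21 22
f 20 22 12
f 21 9 23
f 21 23 22
f 22 23 24
f 22 24 12
f 23 9 25
f 23 25 24
f 24 25 26
f 24 26 12
f 25 9 27
f 25 27 26
f 26 27 28
f 26 28 12
f 27 9 29
f 27 29 28
f 28 29 30
f 28 30 12
f 29 9 31
f 29 31 30
f 30 31 32
f 30 32 12
f 31 9 33
f 31 33 32
f 32 33 34
f 32 34 12
f 33 9 35
f 33 35 34
f 34 35 36
f 34 36 12
f 35 9 37
f 35 37 36
f 36 37 38
f 36 38 12
f 37 9 39
f 37 39 38
f 38 39 40
f 38 40 12
f 39 9 41
f 39 41 40
f 40 41 42
f 40 42 12
f 41 9 10
f 41 10 42
f 42 10 11
f 42 11 12
f 43 80 59
f 80 54 83
f 59 83 48
f 80 83 59
f 43 59 55
f 59 48 60
f 55 60 44
f 59 60 55
f 43 55 64
f 55 44 65
f 64 65 50
f 55 65 64
f 43 64 76
f 64 50 79
f 76 79 53
f 64 79 76
f 43 76 80
f 76 53 84
f 80 84 54
f 76 84 80
f 44 60 71
f 60 48 74
f 71 74 52
f 60 74 71
f 48 83 61
f 83 54 82
f 61 82 47
f 83 82 61
f 54 84 81
f 84 53 77
f 81 77 45
f 84 77 81
f 53 79 78
f 79 50 66
f 78 66 49
f 79 66 78
f 50 65 70
f 65 44 67
f 70 67 51
f 65 67 70
f 46 72 58
f 72 52 73
f 58 73 47
f 72 73 58
f 46 58 56
f 58 47 57
f 56 57 45
f 58 57 56
f 46 56 63
f 56 45 62
f 63 62 49
f 56 62 63
f 46 63 68
f 63 49 69
f 68 69 51
f 63 69 68
f 46 68 72
f 68 51 75
f 72 75 52
f 68 75 72
f 47 73 61
f 73 52 74
f 61 74 48
f 73 74 61
f 45 57 81
f 57 47 82
f 81 82 54
f 57 82 81
f 49 62 78
f 62 45 77
f 78 77 53
f 62 77 78
f 51 69 70
f 69 49 66
f 70 66 50
f 69 66 70
f 52 75 71
f 75 51 67
f 71 67 44
f 75 67 71
f 86 85 89
f 86 89 87
f 87 89 90
f 87 90 88
f 89 85 91
f 89 91 90
f 90 91 92
f 90 92 88
f 91 85 93
f 91 93 92
f 92 93 94
f 92 94 88
f 93 85 95
f 93 95 94
f 94 95 96
f 94 96 88
f 95 85 97
f 95 97 96
f 96 97 98
f 96 98 88
f 97 85 99
f 97 99 98
f 98 99 100
f 98 100 88
f 99 85 101
f 99 101 100
f 100 101 102
f 100 102 88
f 101 85 103
f 101 103 102
f 102 103 104
f 102 104 88
f 103 85 105
f 103 105 104
f 104 105 106
f 104 106 88
f 105 85 107
f 105 107 106
f 106 107 108
f 106 108 88
f 107 85 109
f 107 109 108
f 108 109 110
f 108 110 88
f 109 85 86
f 109 86 110
f 110 86 87
f 110 87 88
f 112 111 115
f 112 115 113
f 113 115 116
f 113 116 114
f 115 111 117
f 115 117 116
f 116 117 118
f 116 118 114
f 117 111 119
f 117 119 118
f 118 119 120
f 118 120 114
f 119 111 121
f 119 121 120
f 120 121 122
f 120 122 114
f 121 111 123
f 121 123 122
f 122 123 124
f 122 124 114
f 123 111 125
f 123 125 124
f 124 125 126
f 124 126 114
f 125 111 127
f 125 127 126
f 126 127 128
f 126 128 114
f 127 111 112
f 127 112 128
f 128 112 113
f 128 113 114



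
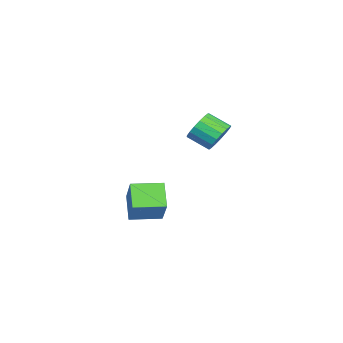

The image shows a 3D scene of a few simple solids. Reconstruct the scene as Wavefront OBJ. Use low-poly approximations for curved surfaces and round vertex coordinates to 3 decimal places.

v -0.709 -0.04 -3.864
v -1.781 -0.361 -2.85
v -1.205 1.48 -3.907
v -2.277 1.159 -2.893
v 0.517 0.401 -2.427
v -0.555 0.08 -1.413
v 0.021 1.921 -2.47
v -1.051 1.6 -1.456
v 0.69 4.465 2.46
v 1.506 4.435 2.698
v 1.285 3.385 3.319
v 0.47 3.415 3.08
v 1.325 4.648 2.994
v 1.105 3.597 3.615
v 1 4.819 3.168
v 0.779 3.768 3.789
v 0.603 4.909 3.179
v 0.383 3.858 3.8
v 0.226 4.897 3.026
v 0.006 3.847 3.647
v -0.044 4.787 2.743
v -0.264 3.736 3.364
v -0.146 4.602 2.395
v -0.366 3.552 3.016
v -0.057 4.387 2.062
v -0.277 3.336 2.683
v 0.204 4.189 1.82
v -0.017 3.139 2.441
v 0.576 4.055 1.724
v 0.355 3.004 2.345
v 0.974 4.014 1.797
v 0.753 2.964 2.418
v 1.307 4.077 2.022
v 1.087 3.027 2.643
v 1.499 4.229 2.347
v 1.279 3.179 2.968
f 2 4 1
f 5 2 1
f 1 4 3
f 3 5 1
f 2 8 4
f 6 2 5
f 6 8 2
f 4 8 3
f 7 5 3
f 3 8 7
f 7 6 5
f 8 6 7
f 10 9 13
f 10 13 11
f 11 13 14
f 11 14 12
f 13 9 15
f 13 15 14
f 14 15 16
f 14 16 12
f 15 9 17
f 15 17 16
f 16 17 18
f 16 18 12
f 17 9 19
f 17 19 18
f 18 19 20
f 18 20 12
f 19 9 21
f 19 21 20
f 20 21 22
f 20 22 12
f 21 9 23
f 21 23 22
f 22 23 24
f 22 24 12
f 23 9 25
f 23 25 24
f 24 25 26
f 24 26 12
f 25 9 27
f 25 27 26
f 26 27 28
f 26 28 12
f 27 9 29
f 27 29 28
f 28 29 30
f 28 30 12
f 29 9 31
f 29 31 30
f 30 31 32
f 30 32 12
f 31 9 33
f 31 33 32
f 32 33 34
f 32 34 12
f 33 9 35
f 33 35 34
f 34 35 36
f 34 36 12
f 35 9 10
f 35 10 36
f 36 10 11
f 36 11 12



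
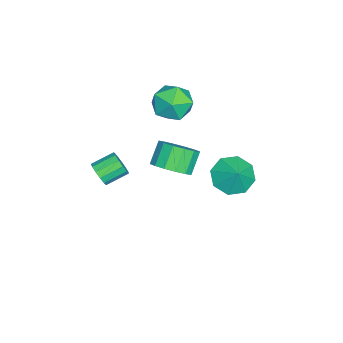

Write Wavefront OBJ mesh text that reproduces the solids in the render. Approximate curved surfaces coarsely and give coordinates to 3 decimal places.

v -2.722 -0.932 1.126
v -2.13 -0.017 1.031
v -1.61 -1.523 2.369
v -1.018 -0.608 2.274
v -2.021 -0.568 2.709
v -2.708 -0.202 1.94
v -1.032 -1.338 1.46
v -1.719 -0.972 0.691
v -1.085 -0.268 1.237
v -1.696 0.208 2.009
v -2.044 -1.748 1.391
v -2.655 -1.272 2.163
v 3.025 0.208 1.587
v 3.719 0.567 2.109
v 2.95 0.771 2.994
v 2.255 0.412 2.473
v 3.537 0.946 1.864
v 2.768 1.149 2.749
v 3.218 1.127 1.544
v 2.449 1.331 2.429
v 2.847 1.062 1.237
v 2.077 1.265 2.122
v 2.523 0.768 1.023
v 1.754 0.971 1.908
v 2.334 0.324 0.961
v 1.565 0.527 1.846
v 2.33 -0.151 1.066
v 1.561 0.053 1.951
v 2.512 -0.529 1.311
v 1.743 -0.326 2.196
v 2.831 -0.711 1.631
v 2.062 -0.507 2.516
v 3.203 -0.645 1.938
v 2.433 -0.442 2.823
v 3.526 -0.351 2.152
v 2.757 -0.148 3.037
v 3.715 0.093 2.214
v 2.946 0.296 3.099
v 3.886 -2.694 1.442
v 4.26 -2.715 1.936
v 3.708 -1.867 2.392
v 3.334 -1.846 1.898
v 4.41 -2.496 1.709
v 3.857 -1.648 2.164
v 4.393 -2.34 1.397
v 3.84 -1.491 1.852
v 4.215 -2.296 1.1
v 3.663 -1.448 1.555
v 3.933 -2.378 0.911
v 3.381 -1.53 1.366
v 3.636 -2.561 0.891
v 3.084 -1.713 1.346
v 3.419 -2.786 1.046
v 2.866 -1.938 1.501
v 3.35 -2.982 1.327
v 2.797 -2.134 1.782
v 3.451 -3.086 1.645
v 2.898 -2.238 2.1
v 3.69 -3.066 1.898
v 3.138 -2.218 2.353
v 3.992 -2.928 2.007
v 3.439 -2.08 2.462
v -2.049 1.988 -3.184
v -1.209 1.927 -3.844
v -1.371 2.352 -2.356
v -1.574 2.66 -3.868
v -2.217 2.999 -3.491
v -2.761 2.746 -2.934
v -2.888 2.049 -2.524
v -2.523 1.316 -2.5
v -1.88 0.977 -2.877
v -1.336 1.23 -3.434
f 1 12 6
f 1 6 2
f 1 2 8
f 1 8 11
f 1 11 12
f 2 6 10
f 6 12 5
f 12 11 3
f 11 8 7
f 8 2 9
f 4 10 5
f 4 5 3
f 4 3 7
f 4 7 9
f 4 9 10
f 5 10 6
f 3 5 12
f 7 3 11
f 9 7 8
f 10 9 2
f 14 13 17
f 14 17 15
f 15 17 18
f 15 18 16
f 17 13 19
f 17 19 18
f 18 19 20
f 18 20 16
f 19 13 21
f 19 21 20
f 20 21 22
f 20 22 16
f 21 13 23
f 21 23 22
f 22 23 24
f 22 24 16
f 23 13 25
f 23 25 24
f 24 25 26
f 24 26 16
f 25 13 27
f 25 27 26
f 26 27 28
f 26 28 16
f 27 13 29
f 27 29 28
f 28 29 30
f 28 30 16
f 29 13 31
f 29 31 30
f 30 31 32
f 30 32 16
f 31 13 33
f 31 33 32
f 32 33 34
f 32 34 16
f 33 13 35
f 33 35 34
f 34 35 36
f 34 36 16
f 35 13 37
f 35 37 36
f 36 37 38
f 36 38 16
f 37 13 14
f 37 14 38
f 38 14 15
f 38 15 16
f 40 39 43
f 40 43 41
f 41 43 44
f 41 44 42
f 43 39 45
f 43 45 44
f 44 45 46
f 44 46 42
f 45 39 47
f 45 47 46
f 46 47 48
f 46 48 42
f 47 39 49
f 47 49 48
f 48 49 50
f 48 50 42
f 49 39 51
f 49 51 50
f 50 51 52
f 50 52 42
f 51 39 53
f 51 53 52
f 52 53 54
f 52 54 42
f 53 39 55
f 53 55 54
f 54 55 56
f 54 56 42
f 55 39 57
f 55 57 56
f 56 57 58
f 56 58 42
f 57 39 59
f 57 59 58
f 58 59 60
f 58 60 42
f 59 39 61
f 59 61 60
f 60 61 62
f 60 62 42
f 61 39 40
f 61 40 62
f 62 40 41
f 62 41 42
f 64 63 66
f 64 66 65
f 66 63 67
f 66 67 65
f 67 63 68
f 67 68 65
f 68 63 69
f 68 69 65
f 69 63 70
f 69 70 65
f 70 63 71
f 70 71 65
f 71 63 72
f 71 72 65
f 72 63 64
f 72 64 65



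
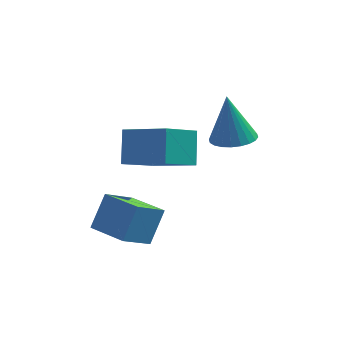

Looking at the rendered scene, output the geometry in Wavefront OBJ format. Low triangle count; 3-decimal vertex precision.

v -4.466 -3.964 -4.135
v -4.027 -3.2 -2.823
v -3.606 -3.005 -4.98
v -3.168 -2.242 -3.668
v -3.152 -4.998 -3.972
v -2.714 -4.235 -2.66
v -2.293 -4.04 -4.817
v -1.854 -3.276 -3.505
v -1.929 -2.295 -1.641
v -1.995 -1.336 -0.387
v -3.683 -1.34 -2.463
v -3.749 -0.382 -1.209
v -0.911 -1.138 -2.471
v -0.977 -0.18 -1.217
v -2.665 -0.184 -3.293
v -2.731 0.775 -2.039
v 0.448 -1.063 -0.93
v 1.349 -1.058 -0.801
v 0.152 -0.777 1.13
v 1.285 -0.713 -0.858
v 1.094 -0.422 -0.926
v 0.805 -0.228 -0.994
v 0.461 -0.161 -1.053
v 0.115 -0.231 -1.093
v -0.18 -0.428 -1.108
v -0.379 -0.722 -1.096
v -0.453 -1.067 -1.058
v -0.389 -1.412 -1.002
v -0.198 -1.703 -0.934
v 0.091 -1.897 -0.865
v 0.435 -1.964 -0.807
v 0.781 -1.894 -0.767
v 1.076 -1.697 -0.752
v 1.275 -1.404 -0.764
f 2 4 1
f 5 2 1
f 1 4 3
f 3 5 1
f 2 8 4
f 6 2 5
f 6 8 2
f 4 8 3
f 7 5 3
f 3 8 7
f 7 6 5
f 8 6 7
f 10 12 9
f 13 10 9
f 9 12 11
f 11 13 9
f 10 16 12
f 14 10 13
f 14 16 10
f 12 16 11
f 15 13 11
f 11 16 15
f 15 14 13
f 16 14 15
f 18 17 20
f 18 20 19
f 20 17 21
f 20 21 19
f 21 17 22
f 21 22 19
f 22 17 23
f 22 23 19
f 23 17 24
f 23 24 19
f 24 17 25
f 24 25 19
f 25 17 26
f 25 26 19
f 26 17 27
f 26 27 19
f 27 17 28
f 27 28 19
f 28 17 29
f 28 29 19
f 29 17 30
f 29 30 19
f 30 17 31
f 30 31 19
f 31 17 32
f 31 32 19
f 32 17 33
f 32 33 19
f 33 17 34
f 33 34 19
f 34 17 18
f 34 18 19



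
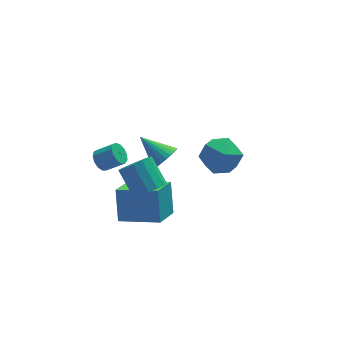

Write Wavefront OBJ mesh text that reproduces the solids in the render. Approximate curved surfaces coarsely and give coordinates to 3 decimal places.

v -2.349 -4.535 0.812
v -1.788 -4.043 0.499
v -2.189 -2.952 1.494
v -2.751 -3.445 1.808
v -2.135 -3.967 0.276
v -2.536 -2.877 1.272
v -2.539 -4.044 0.197
v -2.941 -2.953 1.192
v -2.893 -4.252 0.283
v -3.294 -3.162 1.278
v -3.101 -4.536 0.51
v -3.502 -3.446 1.506
v -3.107 -4.82 0.819
v -3.509 -3.73 1.814
v -2.911 -5.028 1.126
v -3.312 -3.937 2.121
v -2.564 -5.103 1.348
v -2.965 -4.013 2.344
v -2.159 -5.027 1.428
v -2.561 -3.936 2.423
v -1.806 -4.818 1.342
v -2.207 -3.728 2.337
v -1.598 -4.534 1.114
v -1.999 -3.444 2.11
v -1.591 -4.25 0.806
v -1.993 -3.16 1.801
v -2.08 -5.182 -1.008
v -1.959 -4.298 0.392
v -3.748 -4.221 -1.47
v -3.627 -3.337 -0.07
v -1.173 -4.003 -1.83
v -1.052 -3.119 -0.43
v -2.841 -3.042 -2.292
v -2.72 -2.158 -0.892
v -3.872 -1.53 0.358
v -3.557 -1.661 -0.111
v -2.754 -1.962 0.513
v -3.068 -1.83 0.982
v -3.493 -1.348 -0.042
v -2.69 -1.649 0.581
v -3.55 -1.093 0.154
v -2.746 -1.393 0.777
v -3.708 -0.976 0.415
v -2.905 -1.276 1.038
v -3.919 -1.035 0.658
v -3.116 -1.335 1.281
v -4.114 -1.251 0.806
v -3.311 -1.552 1.429
v -4.233 -1.556 0.811
v -3.43 -1.856 1.435
v -4.237 -1.852 0.674
v -3.433 -2.152 1.297
v -4.124 -2.046 0.436
v -3.321 -2.346 1.059
v -3.932 -2.076 0.173
v -3.129 -2.376 0.796
v -3.72 -1.933 -0.03
v -2.917 -2.233 0.593
v 1.719 0.989 -2.532
v 2.322 1.824 -3.101
v 2.538 -0.344 -3.619
v 3.141 0.491 -4.188
v 3.391 0.247 -3.064
v 2.885 1.072 -2.392
v 1.975 0.408 -4.328
v 1.469 1.233 -3.656
v 2.481 1.466 -4.212
v 3.356 1.366 -3.43
v 1.504 0.114 -3.29
v 2.379 0.014 -2.508
v -0.303 0.71 -2.812
v 0.088 0.507 -2.156
v -1.257 1.79 -1.908
v 0.259 0.743 -2.257
v 0.344 0.974 -2.443
v 0.331 1.164 -2.685
v 0.221 1.286 -2.946
v 0.031 1.32 -3.187
v -0.209 1.261 -3.37
v -0.464 1.118 -3.469
v -0.694 0.913 -3.467
v -0.865 0.678 -3.366
v -0.951 0.447 -3.18
v -0.937 0.256 -2.938
v -0.828 0.135 -2.677
v -0.638 0.101 -2.436
v -0.397 0.16 -2.253
v -0.143 0.302 -2.154
f 2 1 5
f 2 5 3
f 3 5 6
f 3 6 4
f 5 1 7
f 5 7 6
f 6 7 8
f 6 8 4
f 7 1 9
f 7 9 8
f 8 9 10
f 8 10 4
f 9 1 11
f 9 11 10
f 10 11 12
f 10 12 4
f 11 1 13
f 11 13 12
f 12 13 14
f 12 14 4
f 13 1 15
f 13 15 14
f 14 15 16
f 14 16 4
f 15 1 17
f 15 17 16
f 16 17 18
f 16 18 4
f 17 1 19
f 17 19 18
f 18 19 20
f 18 20 4
f 19 1 21
f 19 21 20
f 20 21 22
f 20 22 4
f 21 1 23
f 21 23 22
f 22 23 24
f 22 24 4
f 23 1 25
f 23 25 24
f 24 25 26
f 24 26 4
f 25 1 2
f 25 2 26
f 26 2 3
f 26 3 4
f 28 30 27
f 31 28 27
f 27 30 29
f 29 31 27
f 28 34 30
f 32 28 31
f 32 34 28
f 30 34 29
f 33 31 29
f 29 34 33
f 33 32 31
f 34 32 33
f 36 35 39
f 36 39 37
f 37 39 40
f 37 40 38
f 39 35 41
f 39 41 40
f 40 41 42
f 40 42 38
f 41 35 43
f 41 43 42
f 42 43 44
f 42 44 38
f 43 35 45
f 43 45 44
f 44 45 46
f 44 46 38
f 45 35 47
f 45 47 46
f 46 47 48
f 46 48 38
f 47 35 49
f 47 49 48
f 48 49 50
f 48 50 38
f 49 35 51
f 49 51 50
f 50 51 52
f 50 52 38
f 51 35 53
f 51 53 52
f 52 53 54
f 52 54 38
f 53 35 55
f 53 55 54
f 54 55 56
f 54 56 38
f 55 35 57
f 55 57 56
f 56 57 58
f 56 58 38
f 57 35 36
f 57 36 58
f 58 36 37
f 58 37 38
f 59 70 64
f 59 64 60
f 59 60 66
f 59 66 69
f 59 69 70
f 60 64 68
f 64 70 63
f 70 69 61
f 69 66 65
f 66 60 67
f 62 68 63
f 62 63 61
f 62 61 65
f 62 65 67
f 62 67 68
f 63 68 64
f 61 63 70
f 65 61 69
f 67 65 66
f 68 67 60
f 72 71 74
f 72 74 73
f 74 71 75
f 74 75 73
f 75 71 76
f 75 76 73
f 76 71 77
f 76 77 73
f 77 71 78
f 77 78 73
f 78 71 79
f 78 79 73
f 79 71 80
f 79 80 73
f 80 71 81
f 80 81 73
f 81 71 82
f 81 82 73
f 82 71 83
f 82 83 73
f 83 71 84
f 83 84 73
f 84 71 85
f 84 85 73
f 85 71 86
f 85 86 73
f 86 71 87
f 86 87 73
f 87 71 88
f 87 88 73
f 88 71 72
f 88 72 73



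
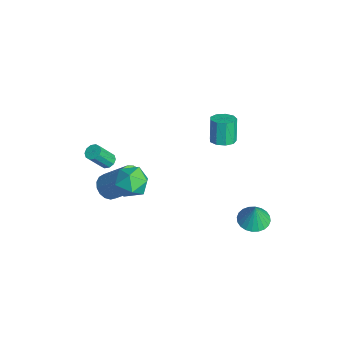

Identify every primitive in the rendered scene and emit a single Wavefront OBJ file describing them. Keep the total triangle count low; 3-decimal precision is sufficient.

v 1.175 3.948 -2.588
v 1.794 3.306 -2.711
v 1.425 3.932 -1.252
v 1.989 3.596 -2.744
v 2.06 3.94 -2.753
v 1.997 4.285 -2.737
v 1.808 4.579 -2.699
v 1.523 4.776 -2.643
v 1.185 4.848 -2.58
v 0.846 4.783 -2.517
v 0.557 4.59 -2.466
v 0.362 4.3 -2.433
v 0.291 3.956 -2.424
v 0.354 3.611 -2.44
v 0.543 3.317 -2.478
v 0.828 3.12 -2.534
v 1.166 3.048 -2.597
v 1.505 3.114 -2.66
v -4.167 -2.645 -3.276
v -3.6 -2.38 -3.836
v -2.586 -1.27 -2.285
v -3.153 -1.535 -1.724
v -3.887 -2.099 -3.849
v -2.873 -0.989 -2.298
v -4.238 -1.943 -3.731
v -3.224 -0.833 -2.18
v -4.573 -1.947 -3.509
v -3.559 -0.838 -1.958
v -4.815 -2.112 -3.233
v -3.801 -1.002 -1.682
v -4.908 -2.399 -2.967
v -3.894 -1.289 -1.416
v -4.832 -2.742 -2.772
v -3.818 -1.632 -1.22
v -4.603 -3.062 -2.692
v -3.589 -1.953 -1.141
v -4.275 -3.288 -2.746
v -3.261 -2.178 -1.194
v -3.921 -3.365 -2.921
v -2.907 -2.256 -1.37
v -3.624 -3.278 -3.177
v -2.61 -2.169 -1.626
v -3.451 -3.046 -3.456
v -2.437 -1.936 -1.905
v -3.443 -2.722 -3.694
v -2.429 -1.612 -2.143
v -3.648 -2.781 -0.267
v -3.204 -2.543 -0.186
v -2.988 -3.382 1.088
v -3.432 -3.619 1.007
v -3.43 -2.38 -0.04
v -3.214 -3.218 1.234
v -3.74 -2.369 0.02
v -3.523 -3.207 1.293
v -4.014 -2.516 -0.03
v -3.797 -3.354 1.243
v -4.149 -2.764 -0.17
v -3.932 -3.602 1.103
v -4.092 -3.018 -0.348
v -3.876 -3.857 0.926
v -3.866 -3.182 -0.494
v -3.65 -4.02 0.78
v -3.557 -3.193 -0.553
v -3.34 -4.031 0.72
v -3.283 -3.046 -0.503
v -3.066 -3.884 0.77
v -3.148 -2.798 -0.363
v -2.931 -3.636 0.91
v -0.408 2.648 3.276
v 0.154 3.055 3.426
v -0.33 3.219 4.794
v -0.892 2.812 4.644
v -0.212 3.331 3.264
v -0.696 3.494 4.632
v -0.67 3.286 3.107
v -1.153 3.45 4.475
v -1.005 2.944 3.03
v -1.489 3.107 4.398
v -1.061 2.463 3.067
v -1.545 2.626 4.435
v -0.812 2.069 3.203
v -1.295 2.232 4.571
v -0.373 1.946 3.372
v -0.857 2.109 4.74
v 0.049 2.152 3.497
v -0.435 2.315 4.865
v 0.257 2.59 3.518
v -0.227 2.753 4.886
v 0.146 -1.56 1.706
v 0.912 -1.799 2.352
v -0.192 -3.181 1.508
v 0.574 -3.42 2.154
v -0.276 -2.958 2.511
v -0.067 -1.957 2.633
v 0.787 -3.023 1.227
v 0.996 -2.022 1.349
v 1.308 -2.703 2.056
v 0.652 -2.663 2.849
v 0.068 -2.317 1.011
v -0.588 -2.277 1.804
f 2 1 4
f 2 4 3
f 4 1 5
f 4 5 3
f 5 1 6
f 5 6 3
f 6 1 7
f 6 7 3
f 7 1 8
f 7 8 3
f 8 1 9
f 8 9 3
f 9 1 10
f 9 10 3
f 10 1 11
f 10 11 3
f 11 1 12
f 11 12 3
f 12 1 13
f 12 13 3
f 13 1 14
f 13 14 3
f 14 1 15
f 14 15 3
f 15 1 16
f 15 16 3
f 16 1 17
f 16 17 3
f 17 1 18
f 17 18 3
f 18 1 2
f 18 2 3
f 20 19 23
f 20 23 21
f 21 23 24
f 21 24 22
f 23 19 25
f 23 25 24
f 24 25 26
f 24 26 22
f 25 19 27
f 25 27 26
f 26 27 28
f 26 28 22
f 27 19 29
f 27 29 28
f 28 29 30
f 28 30 22
f 29 19 31
f 29 31 30
f 30 31 32
f 30 32 22
f 31 19 33
f 31 33 32
f 32 33 34
f 32 34 22
f 33 19 35
f 33 35 34
f 34 35 36
f 34 36 22
f 35 19 37
f 35 37 36
f 36 37 38
f 36 38 22
f 37 19 39
f 37 39 38
f 38 39 40
f 38 40 22
f 39 19 41
f 39 41 40
f 40 41 42
f 40 42 22
f 41 19 43
f 41 43 42
f 42 43 44
f 42 44 22
f 43 19 45
f 43 45 44
f 44 45 46
f 44 46 22
f 45 19 20
f 45 20 46
f 46 20 21
f 46 21 22
f 48 47 51
f 48 51 49
f 49 51 52
f 49 52 50
f 51 47 53
f 51 53 52
f 52 53 54
f 52 54 50
f 53 47 55
f 53 55 54
f 54 55 56
f 54 56 50
f 55 47 57
f 55 57 56
f 56 57 58
f 56 58 50
f 57 47 59
f 57 59 58
f 58 59 60
f 58 60 50
f 59 47 61
f 59 61 60
f 60 61 62
f 60 62 50
f 61 47 63
f 61 63 62
f 62 63 64
f 62 64 50
f 63 47 65
f 63 65 64
f 64 65 66
f 64 66 50
f 65 47 67
f 65 67 66
f 66 67 68
f 66 68 50
f 67 47 48
f 67 48 68
f 68 48 49
f 68 49 50
f 70 69 73
f 70 73 71
f 71 73 74
f 71 74 72
f 73 69 75
f 73 75 74
f 74 75 76
f 74 76 72
f 75 69 77
f 75 77 76
f 76 77 78
f 76 78 72
f 77 69 79
f 77 79 78
f 78 79 80
f 78 80 72
f 79 69 81
f 79 81 80
f 80 81 82
f 80 82 72
f 81 69 83
f 81 83 82
f 82 83 84
f 82 84 72
f 83 69 85
f 83 85 84
f 84 85 86
f 84 86 72
f 85 69 87
f 85 87 86
f 86 87 88
f 86 88 72
f 87 69 70
f 87 70 88
f 88 70 71
f 88 71 72
f 89 100 94
f 89 94 90
f 89 90 96
f 89 96 99
f 89 99 100
f 90 94 98
f 94 100 93
f 100 99 91
f 99 96 95
f 96 90 97
f 92 98 93
f 92 93 91
f 92 91 95
f 92 95 97
f 92 97 98
f 93 98 94
f 91 93 100
f 95 91 99
f 97 95 96
f 98 97 90



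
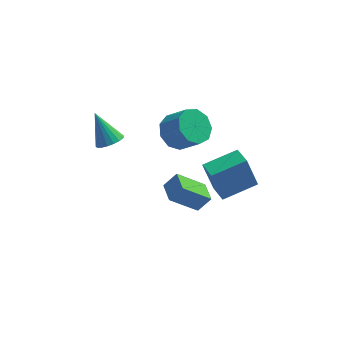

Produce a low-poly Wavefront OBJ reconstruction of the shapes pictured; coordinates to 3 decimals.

v 0.963 -4.114 1.442
v 1.558 -3.955 2.153
v 0.702 -3.066 1.427
v 1.297 -2.907 2.137
v 2.243 -3.813 0.303
v 2.838 -3.654 1.013
v 1.982 -2.765 0.287
v 2.577 -2.606 0.998
v 3.464 -0.099 -2.87
v 2.919 0.116 -1.21
v 3.058 1.017 -3.148
v 2.513 1.232 -1.488
v 5.147 0.628 -2.412
v 4.602 0.843 -0.752
v 4.741 1.744 -2.69
v 4.196 1.959 -1.03
v 1.257 0.576 1.766
v 1.883 0.297 1.053
v 2.77 -0.235 2.04
v 2.143 0.044 2.754
v 2.031 0.925 1.258
v 2.918 0.393 2.246
v 1.817 1.39 1.702
v 2.704 0.857 2.689
v 1.34 1.474 2.175
v 2.227 0.941 3.163
v 0.824 1.138 2.458
v 1.711 0.605 3.445
v 0.511 0.539 2.416
v 1.398 0.007 3.404
v 0.546 -0.042 2.071
v 1.433 -0.575 3.058
v 0.914 -0.334 1.583
v 1.801 -0.867 2.57
v 1.442 -0.2 1.181
v 2.329 -0.733 2.168
v -1.888 2.359 -0.763
v -1.415 1.979 -0.337
v -2.612 3.121 0.723
v -1.251 2.258 -0.4
v -1.212 2.556 -0.534
v -1.307 2.815 -0.713
v -1.517 2.984 -0.903
v -1.801 3.029 -1.064
v -2.101 2.941 -1.166
v -2.36 2.738 -1.188
v -2.525 2.46 -1.125
v -2.563 2.162 -0.991
v -2.468 1.903 -0.812
v -2.258 1.734 -0.623
v -1.975 1.689 -0.461
v -1.674 1.776 -0.359
f 2 4 1
f 5 2 1
f 1 4 3
f 3 5 1
f 2 8 4
f 6 2 5
f 6 8 2
f 4 8 3
f 7 5 3
f 3 8 7
f 7 6 5
f 8 6 7
f 10 12 9
f 13 10 9
f 9 12 11
f 11 13 9
f 10 16 12
f 14 10 13
f 14 16 10
f 12 16 11
f 15 13 11
f 11 16 15
f 15 14 13
f 16 14 15
f 18 17 21
f 18 21 19
f 19 21 22
f 19 22 20
f 21 17 23
f 21 23 22
f 22 23 24
f 22 24 20
f 23 17 25
f 23 25 24
f 24 25 26
f 24 26 20
f 25 17 27
f 25 27 26
f 26 27 28
f 26 28 20
f 27 17 29
f 27 29 28
f 28 29 30
f 28 30 20
f 29 17 31
f 29 31 30
f 30 31 32
f 30 32 20
f 31 17 33
f 31 33 32
f 32 33 34
f 32 34 20
f 33 17 35
f 33 35 34
f 34 35 36
f 34 36 20
f 35 17 18
f 35 18 36
f 36 18 19
f 36 19 20
f 38 37 40
f 38 40 39
f 40 37 41
f 40 41 39
f 41 37 42
f 41 42 39
f 42 37 43
f 42 43 39
f 43 37 44
f 43 44 39
f 44 37 45
f 44 45 39
f 45 37 46
f 45 46 39
f 46 37 47
f 46 47 39
f 47 37 48
f 47 48 39
f 48 37 49
f 48 49 39
f 49 37 50
f 49 50 39
f 50 37 51
f 50 51 39
f 51 37 52
f 51 52 39
f 52 37 38
f 52 38 39



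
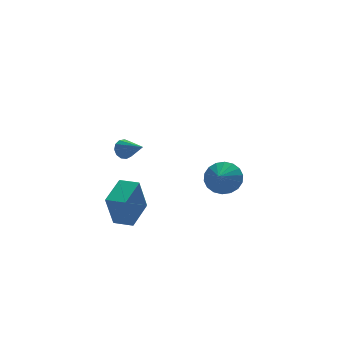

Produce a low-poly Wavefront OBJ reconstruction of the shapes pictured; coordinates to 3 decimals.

v -2.029 -0.12 -1.561
v -2.524 -0.408 0.345
v -2.782 0.636 -1.642
v -3.276 0.349 0.264
v -0.884 1.071 -1.084
v -1.378 0.784 0.822
v -1.636 1.828 -1.165
v -2.131 1.54 0.741
v -2.288 0.313 3.622
v -1.78 0.366 3.326
v -1.772 -0.873 4.298
v -1.744 0.541 3.606
v -1.881 0.644 3.891
v -2.147 0.642 4.091
v -2.458 0.536 4.141
v -2.715 0.359 4.027
v -2.836 0.167 3.784
v -2.784 0.022 3.49
v -2.574 -0.031 3.237
v -2.274 0.026 3.107
v -1.978 0.174 3.14
v 4.093 3.316 -1.454
v 4.981 2.851 -1.179
v 3.507 2.584 -0.806
v 4.931 3.177 -0.855
v 4.715 3.531 -0.649
v 4.376 3.843 -0.603
v 3.981 4.05 -0.726
v 3.608 4.112 -0.993
v 3.331 4.016 -1.351
v 3.204 3.782 -1.73
v 3.254 3.455 -2.054
v 3.47 3.101 -2.259
v 3.809 2.79 -2.305
v 4.205 2.582 -2.182
v 4.578 2.52 -1.916
v 4.855 2.616 -1.557
f 2 4 1
f 5 2 1
f 1 4 3
f 3 5 1
f 2 8 4
f 6 2 5
f 6 8 2
f 4 8 3
f 7 5 3
f 3 8 7
f 7 6 5
f 8 6 7
f 10 9 12
f 10 12 11
f 12 9 13
f 12 13 11
f 13 9 14
f 13 14 11
f 14 9 15
f 14 15 11
f 15 9 16
f 15 16 11
f 16 9 17
f 16 17 11
f 17 9 18
f 17 18 11
f 18 9 19
f 18 19 11
f 19 9 20
f 19 20 11
f 20 9 21
f 20 21 11
f 21 9 10
f 21 10 11
f 23 22 25
f 23 25 24
f 25 22 26
f 25 26 24
f 26 22 27
f 26 27 24
f 27 22 28
f 27 28 24
f 28 22 29
f 28 29 24
f 29 22 30
f 29 30 24
f 30 22 31
f 30 31 24
f 31 22 32
f 31 32 24
f 32 22 33
f 32 33 24
f 33 22 34
f 33 34 24
f 34 22 35
f 34 35 24
f 35 22 36
f 35 36 24
f 36 22 37
f 36 37 24
f 37 22 23
f 37 23 24



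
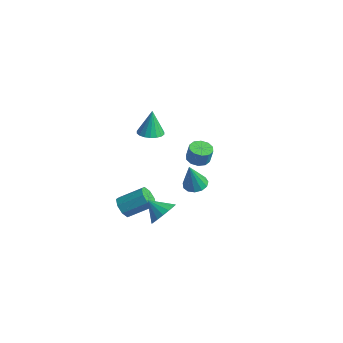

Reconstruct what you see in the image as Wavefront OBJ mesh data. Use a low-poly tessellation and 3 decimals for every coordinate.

v -4.146 -2.329 -4.352
v -3.538 -2.797 -4.282
v -2.706 -1.579 -3.359
v -3.314 -1.111 -3.428
v -3.507 -2.455 -4.762
v -2.674 -1.237 -3.838
v -3.849 -2.04 -5.001
v -3.017 -0.822 -4.077
v -4.366 -1.794 -4.859
v -3.534 -0.576 -3.936
v -4.754 -1.861 -4.421
v -3.922 -0.643 -3.498
v -4.786 -2.203 -3.942
v -3.953 -0.985 -3.018
v -4.443 -2.618 -3.703
v -3.611 -1.4 -2.779
v -3.926 -2.864 -3.844
v -3.094 -1.646 -2.921
v -2.416 -1.542 2.811
v -1.851 -1.004 2.788
v -2.564 -1.318 4.449
v -2.139 -0.817 2.737
v -2.481 -0.773 2.7
v -2.811 -0.881 2.685
v -3.062 -1.121 2.695
v -3.185 -1.443 2.728
v -3.156 -1.786 2.777
v -2.981 -2.08 2.834
v -2.693 -2.267 2.885
v -2.351 -2.311 2.922
v -2.021 -2.203 2.937
v -1.77 -1.964 2.927
v -1.647 -1.641 2.894
v -1.676 -1.299 2.844
v 0.183 -0.131 1.652
v 0.748 -0.505 1.521
v 1.001 -0.463 2.498
v 0.437 -0.089 2.628
v 0.85 -0.093 1.477
v 1.103 -0.051 2.454
v 0.697 0.304 1.5
v 0.95 0.346 2.477
v 0.348 0.535 1.58
v 0.601 0.577 2.557
v -0.064 0.512 1.688
v 0.189 0.554 2.665
v -0.381 0.243 1.782
v -0.128 0.285 2.759
v -0.483 -0.169 1.826
v -0.23 -0.127 2.803
v -0.33 -0.566 1.803
v -0.077 -0.524 2.78
v 0.019 -0.797 1.723
v 0.272 -0.755 2.7
v 0.431 -0.774 1.615
v 0.684 -0.732 2.592
v -2.686 1.7 -3.065
v -1.935 1.635 -3.165
v -2.494 1.12 -1.235
v -2.005 2.036 -3.03
v -2.291 2.33 -2.907
v -2.703 2.424 -2.834
v -3.109 2.288 -2.835
v -3.381 1.965 -2.908
v -3.432 1.559 -3.032
v -3.247 1.197 -3.166
v -2.883 0.994 -3.268
v -2.457 1.016 -3.306
v -2.104 1.255 -3.267
v -1.125 -1.534 -3.336
v -0.684 -1.178 -2.573
v -2.095 -1.986 -2.564
v -0.953 -0.838 -2.712
v -1.261 -0.658 -2.994
v -1.538 -0.678 -3.354
v -1.72 -0.895 -3.71
v -1.766 -1.257 -3.98
v -1.665 -1.683 -4.103
v -1.44 -2.075 -4.05
v -1.143 -2.343 -3.834
v -0.842 -2.425 -3.503
v -0.606 -2.303 -3.135
v -0.488 -2.005 -2.812
v -0.516 -1.599 -2.609
f 2 1 5
f 2 5 3
f 3 5 6
f 3 6 4
f 5 1 7
f 5 7 6
f 6 7 8
f 6 8 4
f 7 1 9
f 7 9 8
f 8 9 10
f 8 10 4
f 9 1 11
f 9 11 10
f 10 11 12
f 10 12 4
f 11 1 13
f 11 13 12
f 12 13 14
f 12 14 4
f 13 1 15
f 13 15 14
f 14 15 16
f 14 16 4
f 15 1 17
f 15 17 16
f 16 17 18
f 16 18 4
f 17 1 2
f 17 2 18
f 18 2 3
f 18 3 4
f 20 19 22
f 20 22 21
f 22 19 23
f 22 23 21
f 23 19 24
f 23 24 21
f 24 19 25
f 24 25 21
f 25 19 26
f 25 26 21
f 26 19 27
f 26 27 21
f 27 19 28
f 27 28 21
f 28 19 29
f 28 29 21
f 29 19 30
f 29 30 21
f 30 19 31
f 30 31 21
f 31 19 32
f 31 32 21
f 32 19 33
f 32 33 21
f 33 19 34
f 33 34 21
f 34 19 20
f 34 20 21
f 36 35 39
f 36 39 37
f 37 39 40
f 37 40 38
f 39 35 41
f 39 41 40
f 40 41 42
f 40 42 38
f 41 35 43
f 41 43 42
f 42 43 44
f 42 44 38
f 43 35 45
f 43 45 44
f 44 45 46
f 44 46 38
f 45 35 47
f 45 47 46
f 46 47 48
f 46 48 38
f 47 35 49
f 47 49 48
f 48 49 50
f 48 50 38
f 49 35 51
f 49 51 50
f 50 51 52
f 50 52 38
f 51 35 53
f 51 53 52
f 52 53 54
f 52 54 38
f 53 35 55
f 53 55 54
f 54 55 56
f 54 56 38
f 55 35 36
f 55 36 56
f 56 36 37
f 56 37 38
f 58 57 60
f 58 60 59
f 60 57 61
f 60 61 59
f 61 57 62
f 61 62 59
f 62 57 63
f 62 63 59
f 63 57 64
f 63 64 59
f 64 57 65
f 64 65 59
f 65 57 66
f 65 66 59
f 66 57 67
f 66 67 59
f 67 57 68
f 67 68 59
f 68 57 69
f 68 69 59
f 69 57 58
f 69 58 59
f 71 70 73
f 71 73 72
f 73 70 74
f 73 74 72
f 74 70 75
f 74 75 72
f 75 70 76
f 75 76 72
f 76 70 77
f 76 77 72
f 77 70 78
f 77 78 72
f 78 70 79
f 78 79 72
f 79 70 80
f 79 80 72
f 80 70 81
f 80 81 72
f 81 70 82
f 81 82 72
f 82 70 83
f 82 83 72
f 83 70 84
f 83 84 72
f 84 70 71
f 84 71 72



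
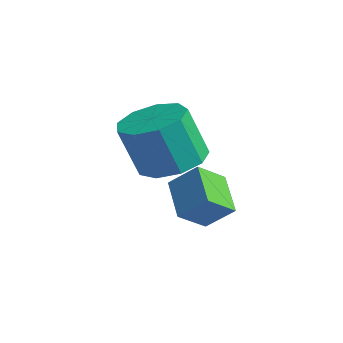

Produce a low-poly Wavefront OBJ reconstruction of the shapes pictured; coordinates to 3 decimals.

v -0.679 0.535 -0.18
v -0.169 1.328 0.154
v -0.391 0.798 1.753
v -0.901 0.005 1.42
v -0.835 1.479 0.111
v -1.057 0.949 1.711
v -1.428 1.188 -0.067
v -1.65 0.658 1.533
v -1.67 0.592 -0.299
v -1.892 0.062 1.301
v -1.449 -0.031 -0.474
v -1.671 -0.561 1.126
v -0.868 -0.389 -0.512
v -1.09 -0.919 1.088
v -0.198 -0.315 -0.395
v -0.42 -0.845 1.205
v 0.247 0.157 -0.177
v 0.025 -0.373 1.423
v 0.258 0.806 0.04
v 0.036 0.276 1.64
v -1.377 0.837 -1.326
v -0.734 1.349 -0.61
v -1.396 1.748 -1.96
v -0.753 2.259 -1.244
v -0.247 0.381 -2.016
v 0.396 0.892 -1.3
v -0.266 1.291 -2.65
v 0.377 1.803 -1.934
f 2 1 5
f 2 5 3
f 3 5 6
f 3 6 4
f 5 1 7
f 5 7 6
f 6 7 8
f 6 8 4
f 7 1 9
f 7 9 8
f 8 9 10
f 8 10 4
f 9 1 11
f 9 11 10
f 10 11 12
f 10 12 4
f 11 1 13
f 11 13 12
f 12 13 14
f 12 14 4
f 13 1 15
f 13 15 14
f 14 15 16
f 14 16 4
f 15 1 17
f 15 17 16
f 16 17 18
f 16 18 4
f 17 1 19
f 17 19 18
f 18 19 20
f 18 20 4
f 19 1 2
f 19 2 20
f 20 2 3
f 20 3 4
f 22 24 21
f 25 22 21
f 21 24 23
f 23 25 21
f 22 28 24
f 26 22 25
f 26 28 22
f 24 28 23
f 27 25 23
f 23 28 27
f 27 26 25
f 28 26 27



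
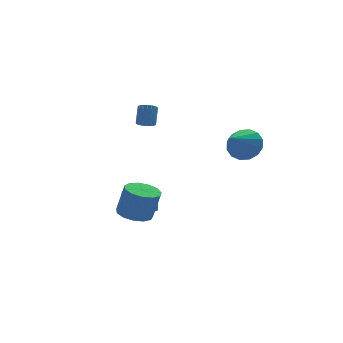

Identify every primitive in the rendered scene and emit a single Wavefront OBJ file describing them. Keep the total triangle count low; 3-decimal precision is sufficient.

v -1.203 1.938 -2.371
v -0.068 1.712 -2.52
v -1.432 0.248 -1.56
v -0.297 0.022 -1.709
v -0.635 0.838 -0.945
v -0.493 1.882 -1.447
v -1.007 0.078 -2.633
v -0.865 1.122 -3.135
v 0.053 0.563 -2.682
v 0.284 1.032 -1.639
v -1.784 0.928 -2.441
v -1.553 1.397 -1.398
v -2.232 -1.87 -1.269
v -1.672 -2.585 -1.472
v -1.289 -2.744 0.146
v -1.848 -2.03 0.349
v -1.376 -2.153 -1.499
v -0.993 -2.312 0.118
v -1.352 -1.631 -1.454
v -0.969 -1.791 0.164
v -1.607 -1.186 -1.349
v -1.224 -1.345 0.268
v -2.061 -0.958 -1.219
v -1.678 -1.117 0.398
v -2.568 -1.019 -1.105
v -2.185 -1.178 0.512
v -2.969 -1.351 -1.043
v -2.586 -1.51 0.575
v -3.136 -1.848 -1.052
v -2.753 -2.007 0.565
v -3.015 -2.352 -1.131
v -2.632 -2.511 0.487
v -2.646 -2.703 -1.253
v -2.263 -2.862 0.365
v -2.145 -2.79 -1.38
v -1.762 -2.949 0.238
v 4.539 -0.117 1.418
v 5.279 -0.657 1.865
v 3.181 -1.063 2.522
v 5.224 -0.226 2.166
v 4.984 0.234 2.266
v 4.626 0.6 2.139
v 4.244 0.774 1.818
v 3.941 0.709 1.391
v 3.798 0.424 0.97
v 3.854 -0.007 0.67
v 4.093 -0.467 0.57
v 4.452 -0.833 0.697
v 4.834 -1.007 1.017
v 5.137 -0.942 1.445
v 0.5 3.101 2.31
v 0.984 2.935 2.218
v 1.364 3.553 3.097
v 0.88 3.719 3.19
v 0.97 3.127 2.089
v 1.35 3.745 2.968
v 0.863 3.314 2.004
v 1.243 3.932 2.883
v 0.684 3.458 1.98
v 1.063 4.076 2.859
v 0.468 3.532 2.021
v 0.848 4.15 2.9
v 0.259 3.52 2.12
v 0.639 4.139 2.999
v 0.098 3.426 2.256
v 0.478 4.044 3.135
v 0.016 3.267 2.403
v 0.396 3.885 3.282
v 0.03 3.075 2.532
v 0.41 3.693 3.411
v 0.137 2.888 2.617
v 0.517 3.506 3.496
v 0.317 2.744 2.641
v 0.696 3.362 3.52
v 0.532 2.67 2.6
v 0.912 3.288 3.479
v 0.741 2.681 2.501
v 1.121 3.3 3.38
v 0.902 2.776 2.365
v 1.282 3.394 3.244
f 1 12 6
f 1 6 2
f 1 2 8
f 1 8 11
f 1 11 12
f 2 6 10
f 6 12 5
f 12 11 3
f 11 8 7
f 8 2 9
f 4 10 5
f 4 5 3
f 4 3 7
f 4 7 9
f 4 9 10
f 5 10 6
f 3 5 12
f 7 3 11
f 9 7 8
f 10 9 2
f 14 13 17
f 14 17 15
f 15 17 18
f 15 18 16
f 17 13 19
f 17 19 18
f 18 19 20
f 18 20 16
f 19 13 21
f 19 21 20
f 20 21 22
f 20 22 16
f 21 13 23
f 21 23 22
f 22 23 24
f 22 24 16
f 23 13 25
f 23 25 24
f 24 25 26
f 24 26 16
f 25 13 27
f 25 27 26
f 26 27 28
f 26 28 16
f 27 13 29
f 27 29 28
f 28 29 30
f 28 30 16
f 29 13 31
f 29 31 30
f 30 31 32
f 30 32 16
f 31 13 33
f 31 33 32
f 32 33 34
f 32 34 16
f 33 13 35
f 33 35 34
f 34 35 36
f 34 36 16
f 35 13 14
f 35 14 36
f 36 14 15
f 36 15 16
f 38 37 40
f 38 40 39
f 40 37 41
f 40 41 39
f 41 37 42
f 41 42 39
f 42 37 43
f 42 43 39
f 43 37 44
f 43 44 39
f 44 37 45
f 44 45 39
f 45 37 46
f 45 46 39
f 46 37 47
f 46 47 39
f 47 37 48
f 47 48 39
f 48 37 49
f 48 49 39
f 49 37 50
f 49 50 39
f 50 37 38
f 50 38 39
f 52 51 55
f 52 55 53
f 53 55 56
f 53 56 54
f 55 51 57
f 55 57 56
f 56 57 58
f 56 58 54
f 57 51 59
f 57 59 58
f 58 59 60
f 58 60 54
f 59 51 61
f 59 61 60
f 60 61 62
f 60 62 54
f 61 51 63
f 61 63 62
f 62 63 64
f 62 64 54
f 63 51 65
f 63 65 64
f 64 65 66
f 64 66 54
f 65 51 67
f 65 67 66
f 66 67 68
f 66 68 54
f 67 51 69
f 67 69 68
f 68 69 70
f 68 70 54
f 69 51 71
f 69 71 70
f 70 71 72
f 70 72 54
f 71 51 73
f 71 73 72
f 72 73 74
f 72 74 54
f 73 51 75
f 73 75 74
f 74 75 76
f 74 76 54
f 75 51 77
f 75 77 76
f 76 77 78
f 76 78 54
f 77 51 79
f 77 79 78
f 78 79 80
f 78 80 54
f 79 51 52
f 79 52 80
f 80 52 53
f 80 53 54

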